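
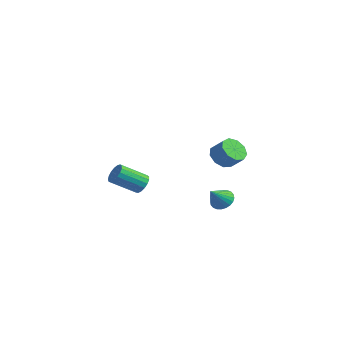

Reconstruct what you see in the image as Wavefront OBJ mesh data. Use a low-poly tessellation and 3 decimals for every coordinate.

v 3.446 -1.476 0.091
v 4.013 -1.898 -0.416
v 4.82 -1.727 0.341
v 4.254 -1.304 0.849
v 4.014 -1.318 -0.549
v 4.821 -1.146 0.208
v 3.749 -0.812 -0.382
v 4.557 -0.64 0.375
v 3.343 -0.616 0.006
v 4.15 -0.444 0.764
v 2.985 -0.823 0.435
v 3.792 -0.651 1.192
v 2.843 -1.335 0.702
v 3.65 -1.163 1.46
v 2.983 -1.913 0.684
v 3.79 -1.741 1.441
v 3.34 -2.287 0.389
v 4.147 -2.115 1.146
v 3.747 -2.281 -0.046
v 4.554 -2.109 0.711
v 2.795 -0.807 -3.669
v 3.201 -1.242 -4.143
v 2.885 -1.813 -2.671
v 3.415 -1.088 -4.008
v 3.535 -0.892 -3.821
v 3.543 -0.682 -3.611
v 3.436 -0.492 -3.41
v 3.232 -0.35 -3.248
v 2.962 -0.277 -3.151
v 2.666 -0.285 -3.132
v 2.39 -0.373 -3.196
v 2.175 -0.527 -3.331
v 2.055 -0.723 -3.518
v 2.048 -0.932 -3.728
v 2.154 -1.122 -3.929
v 2.358 -1.265 -4.091
v 2.629 -1.337 -4.188
v 2.924 -1.329 -4.206
v -3.148 -1.55 -4.205
v -2.893 -1.249 -3.603
v -3.697 -2.629 -2.573
v -3.952 -2.93 -3.175
v -3.201 -1.101 -3.645
v -4.005 -2.481 -2.615
v -3.497 -1.056 -3.815
v -4.301 -2.435 -2.785
v -3.713 -1.124 -4.075
v -4.517 -2.503 -3.045
v -3.8 -1.289 -4.364
v -4.604 -2.669 -3.335
v -3.737 -1.515 -4.617
v -4.541 -2.894 -3.588
v -3.539 -1.748 -4.776
v -4.343 -3.128 -3.746
v -3.252 -1.936 -4.804
v -4.056 -3.316 -3.774
v -2.941 -2.036 -4.694
v -3.745 -3.416 -3.664
v -2.677 -2.024 -4.472
v -3.481 -3.404 -3.443
v -2.521 -1.904 -4.19
v -3.325 -3.284 -3.16
v -2.509 -1.703 -3.91
v -3.313 -3.082 -2.881
v -2.643 -1.466 -3.698
v -3.447 -2.846 -2.669
f 2 1 5
f 2 5 3
f 3 5 6
f 3 6 4
f 5 1 7
f 5 7 6
f 6 7 8
f 6 8 4
f 7 1 9
f 7 9 8
f 8 9 10
f 8 10 4
f 9 1 11
f 9 11 10
f 10 11 12
f 10 12 4
f 11 1 13
f 11 13 12
f 12 13 14
f 12 14 4
f 13 1 15
f 13 15 14
f 14 15 16
f 14 16 4
f 15 1 17
f 15 17 16
f 16 17 18
f 16 18 4
f 17 1 19
f 17 19 18
f 18 19 20
f 18 20 4
f 19 1 2
f 19 2 20
f 20 2 3
f 20 3 4
f 22 21 24
f 22 24 23
f 24 21 25
f 24 25 23
f 25 21 26
f 25 26 23
f 26 21 27
f 26 27 23
f 27 21 28
f 27 28 23
f 28 21 29
f 28 29 23
f 29 21 30
f 29 30 23
f 30 21 31
f 30 31 23
f 31 21 32
f 31 32 23
f 32 21 33
f 32 33 23
f 33 21 34
f 33 34 23
f 34 21 35
f 34 35 23
f 35 21 36
f 35 36 23
f 36 21 37
f 36 37 23
f 37 21 38
f 37 38 23
f 38 21 22
f 38 22 23
f 40 39 43
f 40 43 41
f 41 43 44
f 41 44 42
f 43 39 45
f 43 45 44
f 44 45 46
f 44 46 42
f 45 39 47
f 45 47 46
f 46 47 48
f 46 48 42
f 47 39 49
f 47 49 48
f 48 49 50
f 48 50 42
f 49 39 51
f 49 51 50
f 50 51 52
f 50 52 42
f 51 39 53
f 51 53 52
f 52 53 54
f 52 54 42
f 53 39 55
f 53 55 54
f 54 55 56
f 54 56 42
f 55 39 57
f 55 57 56
f 56 57 58
f 56 58 42
f 57 39 59
f 57 59 58
f 58 59 60
f 58 60 42
f 59 39 61
f 59 61 60
f 60 61 62
f 60 62 42
f 61 39 63
f 61 63 62
f 62 63 64
f 62 64 42
f 63 39 65
f 63 65 64
f 64 65 66
f 64 66 42
f 65 39 40
f 65 40 66
f 66 40 41
f 66 41 42



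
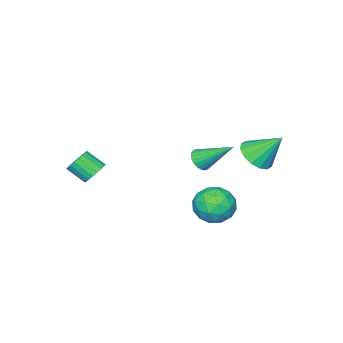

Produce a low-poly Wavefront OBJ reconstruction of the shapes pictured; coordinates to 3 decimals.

v 3.147 -2.3 1.547
v 3.832 -2.239 1.303
v 4.178 -3.139 2.049
v 3.493 -3.2 2.293
v 3.831 -2.045 1.536
v 4.177 -2.946 2.283
v 3.711 -1.896 1.772
v 4.058 -2.796 2.519
v 3.494 -1.816 1.969
v 3.841 -2.717 2.715
v 3.217 -1.82 2.092
v 3.564 -2.721 2.839
v 2.928 -1.907 2.122
v 3.274 -2.808 2.868
v 2.676 -2.062 2.052
v 3.023 -2.962 2.798
v 2.506 -2.258 1.894
v 2.853 -3.158 2.641
v 2.447 -2.461 1.677
v 2.793 -3.362 2.423
v 2.509 -2.636 1.437
v 2.855 -3.537 2.183
v 2.681 -2.754 1.216
v 3.027 -3.654 1.962
v 2.933 -2.792 1.052
v 3.28 -3.693 1.799
v 3.223 -2.746 0.974
v 3.569 -3.646 1.72
v 3.499 -2.622 0.995
v 3.846 -3.523 1.741
v 3.715 -2.443 1.111
v 4.061 -3.343 1.858
v 0.069 1.718 2.732
v 0.386 1.419 3.241
v -0.469 3.322 4.008
v 0.578 1.564 3.139
v 0.693 1.733 2.976
v 0.713 1.899 2.775
v 0.634 2.038 2.568
v 0.47 2.128 2.385
v 0.245 2.155 2.256
v -0.007 2.116 2.198
v -0.248 2.017 2.222
v -0.44 1.871 2.324
v -0.555 1.703 2.488
v -0.574 1.536 2.688
v -0.496 1.398 2.896
v -0.332 1.308 3.078
v -0.106 1.28 3.207
v 0.146 1.319 3.265
v -2.618 2.956 2.373
v -1.686 3.395 2.362
v -3.142 4.104 3.807
v -1.979 3.685 2.023
v -2.444 3.778 1.778
v -2.954 3.652 1.693
v -3.375 3.339 1.79
v -3.593 2.923 2.043
v -3.549 2.516 2.385
v -3.256 2.227 2.723
v -2.792 2.133 2.968
v -2.281 2.26 3.054
v -1.86 2.573 2.957
v -1.643 2.989 2.704
v 0.449 4.204 1.121
v 1.322 3.667 1.609
v 0.538 3.053 -0.309
v 1.411 2.516 0.179
v 0.372 2.436 0.63
v 0.317 3.147 1.513
v 1.543 3.573 -0.213
v 1.488 4.284 0.67
v 1.998 3.276 0.784
v 1.274 2.573 1.305
v 0.586 4.147 -0.005
v -0.138 3.444 0.516
v 0.877 4.037 1.49
v 0.983 2.683 -0.19
v 0.372 2.636 0.075
v 0.885 2.32 0.361
v 0.287 3.731 1.434
v 0.8 3.415 1.721
v 0.242 2.691 1.145
v 1.06 3.305 -0.421
v 1.573 2.989 -0.134
v 0.975 4.4 0.939
v 1.488 4.084 1.225
v 1.618 4.029 0.155
v 1.788 3.491 1.292
v 1.841 2.815 0.452
v 1.918 3.436 0.222
v 1.886 3.854 0.741
v 1.363 3.078 1.598
v 1.415 2.401 0.758
v 0.804 2.354 1.023
v 0.772 2.773 1.542
v 1.76 2.849 1.114
v 0.445 4.319 0.542
v 0.497 3.642 -0.298
v 1.088 3.947 -0.242
v 1.056 4.366 0.277
v 0.019 3.905 0.848
v 0.072 3.229 0.008
v -0.026 2.866 0.559
v -0.058 3.284 1.078
v 0.1 3.871 0.186
f 2 1 5
f 2 5 3
f 3 5 6
f 3 6 4
f 5 1 7
f 5 7 6
f 6 7 8
f 6 8 4
f 7 1 9
f 7 9 8
f 8 9 10
f 8 10 4
f 9 1 11
f 9 11 10
f 10 11 12
f 10 12 4
f 11 1 13
f 11 13 12
f 12 13 14
f 12 14 4
f 13 1 15
f 13 15 14
f 14 15 16
f 14 16 4
f 15 1 17
f 15 17 16
f 16 17 18
f 16 18 4
f 17 1 19
f 17 19 18
f 18 19 20
f 18 20 4
f 19 1 21
f 19 21 20
f 20 21 22
f 20 22 4
f 21 1 23
f 21 23 22
f 22 23 24
f 22 24 4
f 23 1 25
f 23 25 24
f 24 25 26
f 24 26 4
f 25 1 27
f 25 27 26
f 26 27 28
f 26 28 4
f 27 1 29
f 27 29 28
f 28 29 30
f 28 30 4
f 29 1 31
f 29 31 30
f 30 31 32
f 30 32 4
f 31 1 2
f 31 2 32
f 32 2 3
f 32 3 4
f 34 33 36
f 34 36 35
f 36 33 37
f 36 37 35
f 37 33 38
f 37 38 35
f 38 33 39
f 38 39 35
f 39 33 40
f 39 40 35
f 40 33 41
f 40 41 35
f 41 33 42
f 41 42 35
f 42 33 43
f 42 43 35
f 43 33 44
f 43 44 35
f 44 33 45
f 44 45 35
f 45 33 46
f 45 46 35
f 46 33 47
f 46 47 35
f 47 33 48
f 47 48 35
f 48 33 49
f 48 49 35
f 49 33 50
f 49 50 35
f 50 33 34
f 50 34 35
f 52 51 54
f 52 54 53
f 54 51 55
f 54 55 53
f 55 51 56
f 55 56 53
f 56 51 57
f 56 57 53
f 57 51 58
f 57 58 53
f 58 51 59
f 58 59 53
f 59 51 60
f 59 60 53
f 60 51 61
f 60 61 53
f 61 51 62
f 61 62 53
f 62 51 63
f 62 63 53
f 63 51 64
f 63 64 53
f 64 51 52
f 64 52 53
f 65 102 81
f 102 76 105
f 81 105 70
f 102 105 81
f 65 81 77
f 81 70 82
f 77 82 66
f 81 82 77
f 65 77 86
f 77 66 87
f 86 87 72
f 77 87 86
f 65 86 98
f 86 72 101
f 98 101 75
f 86 101 98
f 65 98 102
f 98 75 106
f 102 106 76
f 98 106 102
f 66 82 93
f 82 70 96
f 93 96 74
f 82 96 93
f 70 105 83
f 105 76 104
f 83 104 69
f 105 104 83
f 76 106 103
f 106 75 99
f 103 99 67
f 106 99 103
f 75 101 100
f 101 72 88
f 100 88 71
f 101 88 100
f 72 87 92
f 87 66 89
f 92 89 73
f 87 89 92
f 68 94 80
f 94 74 95
f 80 95 69
f 94 95 80
f 68 80 78
f 80 69 79
f 78 79 67
f 80 79 78
f 68 78 85
f 78 67 84
f 85 84 71
f 78 84 85
f 68 85 90
f 85 71 91
f 90 91 73
f 85 91 90
f 68 90 94
f 90 73 97
f 94 97 74
f 90 97 94
f 69 95 83
f 95 74 96
f 83 96 70
f 95 96 83
f 67 79 103
f 79 69 104
f 103 104 76
f 79 104 103
f 71 84 100
f 84 67 99
f 100 99 75
f 84 99 100
f 73 91 92
f 91 71 88
f 92 88 72
f 91 88 92
f 74 97 93
f 97 73 89
f 93 89 66
f 97 89 93



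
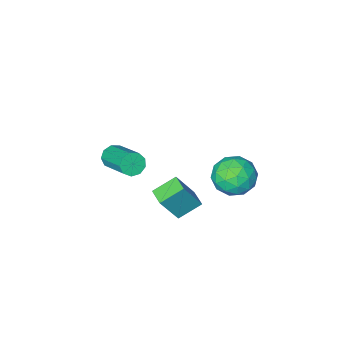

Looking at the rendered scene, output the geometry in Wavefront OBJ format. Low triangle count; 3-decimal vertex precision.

v -1.177 1.615 1.565
v -2.265 1.797 2.213
v -1.054 2.495 1.523
v -2.143 2.678 2.171
v -0.277 1.562 3.089
v -1.366 1.745 3.737
v -0.155 2.443 3.047
v -1.243 2.625 3.695
v -3.63 3.126 3.833
v -2.905 2.566 3.217
v -4.975 2.274 3.023
v -4.25 1.714 2.407
v -4.323 1.515 3.491
v -3.492 2.042 3.991
v -4.388 2.798 2.249
v -3.557 3.325 2.749
v -3.373 2.364 2.238
v -3.333 1.571 3.005
v -4.547 3.269 3.235
v -4.507 2.476 4.002
v -3.149 2.921 3.596
v -4.731 1.919 2.644
v -4.774 1.802 3.281
v -4.347 1.473 2.919
v -3.494 2.613 4.051
v -3.068 2.284 3.689
v -3.902 1.666 3.85
v -4.812 2.556 2.551
v -4.386 2.227 2.189
v -3.533 3.367 3.321
v -3.106 3.038 2.959
v -3.978 3.174 2.39
v -2.998 2.473 2.658
v -3.789 1.972 2.182
v -3.87 2.609 2.09
v -3.382 2.919 2.384
v -2.975 2.007 3.11
v -3.765 1.506 2.633
v -3.808 1.389 3.27
v -3.32 1.699 3.565
v -3.25 1.888 2.534
v -4.115 3.334 3.607
v -4.905 2.833 3.13
v -4.56 3.141 2.675
v -4.072 3.451 2.97
v -4.091 2.868 4.058
v -4.882 2.367 3.582
v -4.498 1.921 3.856
v -4.01 2.231 4.15
v -4.63 2.952 3.706
v -1.242 -3.787 0.659
v -0.66 -3.651 0.38
v -0.615 -1.737 1.402
v -1.198 -1.873 1.681
v -0.995 -3.503 0.117
v -0.951 -1.589 1.139
v -1.447 -3.487 0.107
v -1.402 -1.574 1.13
v -1.802 -3.612 0.356
v -1.758 -1.699 1.378
v -1.896 -3.819 0.747
v -1.851 -1.905 1.769
v -1.683 -4.01 1.096
v -1.639 -2.097 2.118
v -1.265 -4.097 1.241
v -1.22 -2.184 2.263
v -0.835 -4.039 1.113
v -0.791 -2.125 2.136
v -0.597 -3.863 0.773
v -0.552 -1.949 1.795
f 2 4 1
f 5 2 1
f 1 4 3
f 3 5 1
f 2 8 4
f 6 2 5
f 6 8 2
f 4 8 3
f 7 5 3
f 3 8 7
f 7 6 5
f 8 6 7
f 9 46 25
f 46 20 49
f 25 49 14
f 46 49 25
f 9 25 21
f 25 14 26
f 21 26 10
f 25 26 21
f 9 21 30
f 21 10 31
f 30 31 16
f 21 31 30
f 9 30 42
f 30 16 45
f 42 45 19
f 30 45 42
f 9 42 46
f 42 19 50
f 46 50 20
f 42 50 46
f 10 26 37
f 26 14 40
f 37 40 18
f 26 40 37
f 14 49 27
f 49 20 48
f 27 48 13
f 49 48 27
f 20 50 47
f 50 19 43
f 47 43 11
f 50 43 47
f 19 45 44
f 45 16 32
f 44 32 15
f 45 32 44
f 16 31 36
f 31 10 33
f 36 33 17
f 31 33 36
f 12 38 24
f 38 18 39
f 24 39 13
f 38 39 24
f 12 24 22
f 24 13 23
f 22 23 11
f 24 23 22
f 12 22 29
f 22 11 28
f 29 28 15
f 22 28 29
f 12 29 34
f 29 15 35
f 34 35 17
f 29 35 34
f 12 34 38
f 34 17 41
f 38 41 18
f 34 41 38
f 13 39 27
f 39 18 40
f 27 40 14
f 39 40 27
f 11 23 47
f 23 13 48
f 47 48 20
f 23 48 47
f 15 28 44
f 28 11 43
f 44 43 19
f 28 43 44
f 17 35 36
f 35 15 32
f 36 32 16
f 35 32 36
f 18 41 37
f 41 17 33
f 37 33 10
f 41 33 37
f 52 51 55
f 52 55 53
f 53 55 56
f 53 56 54
f 55 51 57
f 55 57 56
f 56 57 58
f 56 58 54
f 57 51 59
f 57 59 58
f 58 59 60
f 58 60 54
f 59 51 61
f 59 61 60
f 60 61 62
f 60 62 54
f 61 51 63
f 61 63 62
f 62 63 64
f 62 64 54
f 63 51 65
f 63 65 64
f 64 65 66
f 64 66 54
f 65 51 67
f 65 67 66
f 66 67 68
f 66 68 54
f 67 51 69
f 67 69 68
f 68 69 70
f 68 70 54
f 69 51 52
f 69 52 70
f 70 52 53
f 70 53 54



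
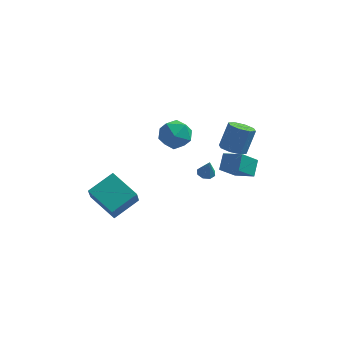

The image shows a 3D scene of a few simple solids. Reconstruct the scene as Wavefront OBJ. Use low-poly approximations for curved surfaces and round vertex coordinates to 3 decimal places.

v -0.799 3.542 0.348
v -0.091 2.668 0.663
v -1.349 2.552 -1.163
v -0.641 1.678 -0.848
v -1.589 1.92 -0.211
v -1.249 2.532 0.723
v -0.191 2.688 -1.223
v 0.149 3.3 -0.289
v 0.284 2.141 -0.308
v -0.58 1.666 0.317
v -0.86 3.554 -0.817
v -1.724 3.079 -0.192
v 3.313 -0.778 -0.715
v 2.523 -1.552 0.298
v 3.397 0.101 0.022
v 2.606 -0.673 1.035
v 4.474 -1.307 -0.215
v 3.683 -2.081 0.798
v 4.557 -0.428 0.522
v 3.767 -1.202 1.535
v -5.126 -0.727 -3.897
v -5.06 -1.584 -2.631
v -3.916 0.514 -3.12
v -3.85 -0.343 -1.854
v -3.51 -1.797 -4.706
v -3.444 -2.654 -3.44
v -2.3 -0.556 -3.929
v -2.234 -1.413 -2.663
v 2.703 2.506 -1.056
v 3.24 1.851 -0.907
v 3.674 2.559 0.645
v 3.137 3.214 0.496
v 3.534 2.352 -1.218
v 3.967 3.06 0.334
v 3.341 2.943 -1.433
v 3.774 3.651 0.118
v 2.774 3.278 -1.428
v 3.208 3.986 0.124
v 2.166 3.161 -1.205
v 2.6 3.869 0.347
v 1.873 2.66 -0.894
v 2.306 3.368 0.658
v 2.066 2.069 -0.678
v 2.499 2.777 0.873
v 2.632 1.734 -0.684
v 3.066 2.442 0.868
v 1.943 -2.608 0.787
v 2.462 -2.691 0.66
v 2.177 -2.812 1.873
v 2.383 -2.296 0.751
v 2.046 -2.083 0.863
v 1.65 -2.178 0.93
v 1.425 -2.525 0.913
v 1.504 -2.92 0.822
v 1.841 -3.133 0.71
v 2.237 -3.038 0.643
f 1 12 6
f 1 6 2
f 1 2 8
f 1 8 11
f 1 11 12
f 2 6 10
f 6 12 5
f 12 11 3
f 11 8 7
f 8 2 9
f 4 10 5
f 4 5 3
f 4 3 7
f 4 7 9
f 4 9 10
f 5 10 6
f 3 5 12
f 7 3 11
f 9 7 8
f 10 9 2
f 14 16 13
f 17 14 13
f 13 16 15
f 15 17 13
f 14 20 16
f 18 14 17
f 18 20 14
f 16 20 15
f 19 17 15
f 15 20 19
f 19 18 17
f 20 18 19
f 22 24 21
f 25 22 21
f 21 24 23
f 23 25 21
f 22 28 24
f 26 22 25
f 26 28 22
f 24 28 23
f 27 25 23
f 23 28 27
f 27 26 25
f 28 26 27
f 30 29 33
f 30 33 31
f 31 33 34
f 31 34 32
f 33 29 35
f 33 35 34
f 34 35 36
f 34 36 32
f 35 29 37
f 35 37 36
f 36 37 38
f 36 38 32
f 37 29 39
f 37 39 38
f 38 39 40
f 38 40 32
f 39 29 41
f 39 41 40
f 40 41 42
f 40 42 32
f 41 29 43
f 41 43 42
f 42 43 44
f 42 44 32
f 43 29 45
f 43 45 44
f 44 45 46
f 44 46 32
f 45 29 30
f 45 30 46
f 46 30 31
f 46 31 32
f 48 47 50
f 48 50 49
f 50 47 51
f 50 51 49
f 51 47 52
f 51 52 49
f 52 47 53
f 52 53 49
f 53 47 54
f 53 54 49
f 54 47 55
f 54 55 49
f 55 47 56
f 55 56 49
f 56 47 48
f 56 48 49



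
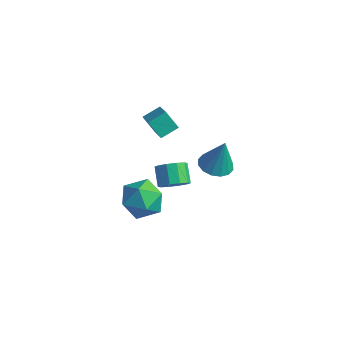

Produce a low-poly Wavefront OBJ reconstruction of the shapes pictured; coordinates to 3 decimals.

v -1.408 -2.866 -3.089
v -0.342 -2.418 -3.056
v -0.718 -4.542 -2.624
v 0.348 -4.094 -2.591
v -0.431 -3.794 -1.79
v -0.858 -2.758 -2.078
v -0.202 -4.202 -3.602
v -0.629 -3.166 -3.89
v 0.403 -3.244 -3.373
v 0.262 -2.991 -2.253
v -1.322 -3.969 -3.427
v -1.463 -3.716 -2.307
v 0.051 -1.944 -2.506
v 0.537 -2.086 -1.939
v -0.145 -1.577 -1.227
v -0.631 -1.436 -1.794
v 0.651 -1.671 -2.127
v -0.032 -1.162 -1.415
v 0.535 -1.36 -2.46
v -0.147 -0.851 -1.748
v 0.235 -1.272 -2.81
v -0.448 -0.764 -2.098
v -0.136 -1.441 -3.044
v -0.818 -0.933 -2.332
v -0.435 -1.803 -3.073
v -1.117 -1.294 -2.361
v -0.548 -2.218 -2.885
v -1.231 -1.709 -2.173
v -0.433 -2.529 -2.552
v -1.115 -2.02 -1.84
v -0.132 -2.616 -2.202
v -0.815 -2.108 -1.49
v 0.238 -2.447 -1.968
v -0.444 -1.939 -1.256
v -0.333 -2.77 1.739
v -0.988 -2.903 2.536
v -0.037 -1.951 2.119
v -0.692 -2.084 2.916
v 0.692 -3.476 2.464
v 0.037 -3.609 3.261
v 0.988 -2.657 2.844
v 0.333 -2.79 3.641
v 2.303 -1.644 0.311
v 2.718 -0.945 0.14
v 2.677 -1.456 1.989
v 2.314 -0.819 0.216
v 1.907 -0.914 0.317
v 1.607 -1.205 0.417
v 1.493 -1.613 0.488
v 1.596 -2.029 0.512
v 1.888 -2.342 0.481
v 2.292 -2.468 0.405
v 2.698 -2.374 0.304
v 2.999 -2.083 0.205
v 3.113 -1.675 0.134
v 3.01 -1.259 0.11
f 1 12 6
f 1 6 2
f 1 2 8
f 1 8 11
f 1 11 12
f 2 6 10
f 6 12 5
f 12 11 3
f 11 8 7
f 8 2 9
f 4 10 5
f 4 5 3
f 4 3 7
f 4 7 9
f 4 9 10
f 5 10 6
f 3 5 12
f 7 3 11
f 9 7 8
f 10 9 2
f 14 13 17
f 14 17 15
f 15 17 18
f 15 18 16
f 17 13 19
f 17 19 18
f 18 19 20
f 18 20 16
f 19 13 21
f 19 21 20
f 20 21 22
f 20 22 16
f 21 13 23
f 21 23 22
f 22 23 24
f 22 24 16
f 23 13 25
f 23 25 24
f 24 25 26
f 24 26 16
f 25 13 27
f 25 27 26
f 26 27 28
f 26 28 16
f 27 13 29
f 27 29 28
f 28 29 30
f 28 30 16
f 29 13 31
f 29 31 30
f 30 31 32
f 30 32 16
f 31 13 33
f 31 33 32
f 32 33 34
f 32 34 16
f 33 13 14
f 33 14 34
f 34 14 15
f 34 15 16
f 36 38 35
f 39 36 35
f 35 38 37
f 37 39 35
f 36 42 38
f 40 36 39
f 40 42 36
f 38 42 37
f 41 39 37
f 37 42 41
f 41 40 39
f 42 40 41
f 44 43 46
f 44 46 45
f 46 43 47
f 46 47 45
f 47 43 48
f 47 48 45
f 48 43 49
f 48 49 45
f 49 43 50
f 49 50 45
f 50 43 51
f 50 51 45
f 51 43 52
f 51 52 45
f 52 43 53
f 52 53 45
f 53 43 54
f 53 54 45
f 54 43 55
f 54 55 45
f 55 43 56
f 55 56 45
f 56 43 44
f 56 44 45



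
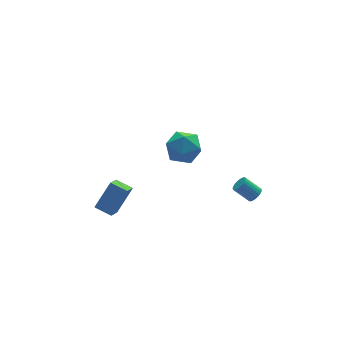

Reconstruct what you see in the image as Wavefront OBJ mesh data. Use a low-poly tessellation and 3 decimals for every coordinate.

v -0.315 2.323 3.908
v 0.284 2.28 2.919
v -0.884 0.56 3.641
v -0.285 0.517 2.652
v 0.273 0.563 3.664
v 0.624 1.652 3.83
v -1.224 1.188 2.73
v -0.873 2.277 2.896
v -0.278 1.578 2.192
v 0.647 1.192 2.769
v -1.247 1.648 3.791
v -0.322 1.262 4.368
v 3.817 0.706 -2.126
v 4.071 0.469 -1.725
v 3.357 1.078 -0.914
v 3.103 1.314 -1.314
v 4.186 0.639 -1.751
v 3.472 1.248 -0.94
v 4.245 0.819 -1.834
v 3.531 1.427 -1.023
v 4.238 0.982 -1.962
v 3.525 1.59 -1.15
v 4.168 1.102 -2.114
v 3.455 1.711 -1.303
v 4.044 1.163 -2.268
v 3.331 1.771 -1.457
v 3.886 1.153 -2.401
v 3.172 1.762 -1.589
v 3.717 1.076 -2.491
v 3.003 1.685 -1.68
v 3.563 0.942 -2.526
v 2.849 1.551 -1.715
v 3.448 0.772 -2.5
v 2.734 1.381 -1.689
v 3.389 0.593 -2.417
v 2.675 1.201 -1.606
v 3.395 0.43 -2.29
v 2.682 1.038 -1.478
v 3.465 0.309 -2.137
v 2.752 0.918 -1.326
v 3.589 0.249 -1.983
v 2.876 0.857 -1.172
v 3.748 0.258 -1.851
v 3.034 0.867 -1.039
v 3.917 0.335 -1.76
v 3.203 0.944 -0.949
v -3.659 2.967 -2.622
v -4.366 2.102 -1.829
v -4.312 3.783 -2.314
v -5.019 2.918 -1.521
v -2.521 3.342 -1.199
v -3.228 2.477 -0.406
v -3.174 4.158 -0.891
v -3.881 3.293 -0.098
f 1 12 6
f 1 6 2
f 1 2 8
f 1 8 11
f 1 11 12
f 2 6 10
f 6 12 5
f 12 11 3
f 11 8 7
f 8 2 9
f 4 10 5
f 4 5 3
f 4 3 7
f 4 7 9
f 4 9 10
f 5 10 6
f 3 5 12
f 7 3 11
f 9 7 8
f 10 9 2
f 14 13 17
f 14 17 15
f 15 17 18
f 15 18 16
f 17 13 19
f 17 19 18
f 18 19 20
f 18 20 16
f 19 13 21
f 19 21 20
f 20 21 22
f 20 22 16
f 21 13 23
f 21 23 22
f 22 23 24
f 22 24 16
f 23 13 25
f 23 25 24
f 24 25 26
f 24 26 16
f 25 13 27
f 25 27 26
f 26 27 28
f 26 28 16
f 27 13 29
f 27 29 28
f 28 29 30
f 28 30 16
f 29 13 31
f 29 31 30
f 30 31 32
f 30 32 16
f 31 13 33
f 31 33 32
f 32 33 34
f 32 34 16
f 33 13 35
f 33 35 34
f 34 35 36
f 34 36 16
f 35 13 37
f 35 37 36
f 36 37 38
f 36 38 16
f 37 13 39
f 37 39 38
f 38 39 40
f 38 40 16
f 39 13 41
f 39 41 40
f 40 41 42
f 40 42 16
f 41 13 43
f 41 43 42
f 42 43 44
f 42 44 16
f 43 13 45
f 43 45 44
f 44 45 46
f 44 46 16
f 45 13 14
f 45 14 46
f 46 14 15
f 46 15 16
f 48 50 47
f 51 48 47
f 47 50 49
f 49 51 47
f 48 54 50
f 52 48 51
f 52 54 48
f 50 54 49
f 53 51 49
f 49 54 53
f 53 52 51
f 54 52 53



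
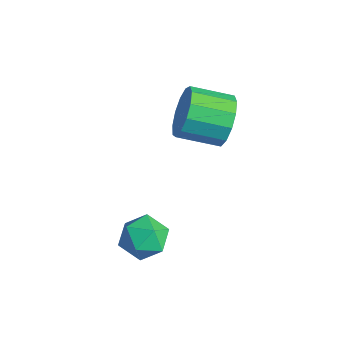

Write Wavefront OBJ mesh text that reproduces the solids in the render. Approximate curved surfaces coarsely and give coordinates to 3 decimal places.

v -1.317 -2.681 -1.855
v -0.496 -2.419 -1.44
v -0.864 -4.161 -1.82
v -0.043 -3.899 -1.405
v -0.866 -3.831 -0.922
v -1.146 -2.916 -0.944
v -0.214 -3.664 -2.316
v -0.494 -2.749 -2.338
v 0.186 -3.027 -1.725
v -0.217 -3.13 -0.863
v -1.143 -3.45 -2.397
v -1.546 -3.553 -1.535
v -2.1 0.659 1.787
v -1.531 0.682 2.68
v -2.27 -0.655 3.187
v -2.84 -0.679 2.293
v -2.026 0.997 2.789
v -2.766 -0.34 3.295
v -2.545 1.205 2.579
v -3.285 -0.132 3.085
v -2.923 1.239 2.117
v -3.663 -0.098 2.624
v -3.04 1.089 1.551
v -3.779 -0.248 2.057
v -2.858 0.802 1.06
v -3.598 -0.535 1.566
v -2.435 0.47 0.799
v -3.175 -0.867 1.305
v -1.907 0.198 0.852
v -2.646 -1.14 1.359
v -1.439 0.072 1.202
v -2.179 -1.266 1.708
v -1.182 0.132 1.737
v -1.921 -1.205 2.244
v -1.216 0.359 2.289
v -1.955 -0.978 2.795
f 1 12 6
f 1 6 2
f 1 2 8
f 1 8 11
f 1 11 12
f 2 6 10
f 6 12 5
f 12 11 3
f 11 8 7
f 8 2 9
f 4 10 5
f 4 5 3
f 4 3 7
f 4 7 9
f 4 9 10
f 5 10 6
f 3 5 12
f 7 3 11
f 9 7 8
f 10 9 2
f 14 13 17
f 14 17 15
f 15 17 18
f 15 18 16
f 17 13 19
f 17 19 18
f 18 19 20
f 18 20 16
f 19 13 21
f 19 21 20
f 20 21 22
f 20 22 16
f 21 13 23
f 21 23 22
f 22 23 24
f 22 24 16
f 23 13 25
f 23 25 24
f 24 25 26
f 24 26 16
f 25 13 27
f 25 27 26
f 26 27 28
f 26 28 16
f 27 13 29
f 27 29 28
f 28 29 30
f 28 30 16
f 29 13 31
f 29 31 30
f 30 31 32
f 30 32 16
f 31 13 33
f 31 33 32
f 32 33 34
f 32 34 16
f 33 13 35
f 33 35 34
f 34 35 36
f 34 36 16
f 35 13 14
f 35 14 36
f 36 14 15
f 36 15 16



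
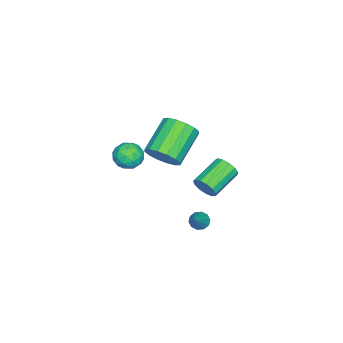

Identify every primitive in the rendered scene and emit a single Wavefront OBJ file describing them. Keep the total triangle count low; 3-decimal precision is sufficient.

v -1.539 -1.541 -1.632
v -1.116 -2.028 -0.893
v -2.878 -1.825 0.25
v -3.301 -1.339 -0.488
v -1.006 -1.54 -0.809
v -2.767 -1.337 0.334
v -1.038 -1.052 -0.946
v -2.8 -0.85 0.197
v -1.205 -0.696 -1.266
v -2.967 -0.493 -0.123
v -1.461 -0.566 -1.684
v -3.223 -0.363 -0.541
v -1.738 -0.697 -2.088
v -3.5 -0.495 -0.945
v -1.962 -1.055 -2.37
v -3.724 -0.852 -1.227
v -2.073 -1.543 -2.454
v -3.834 -1.34 -1.311
v -2.04 -2.03 -2.317
v -3.802 -1.828 -1.174
v -1.873 -2.387 -1.997
v -3.635 -2.184 -0.854
v -1.617 -2.517 -1.579
v -3.379 -2.314 -0.436
v -1.34 -2.385 -1.175
v -3.102 -2.183 -0.032
v 1.486 1.702 -2.943
v 1.826 1.737 -3.321
v 2.754 1.938 -1.777
v 1.717 2.026 -3.261
v 1.52 2.192 -3.08
v 1.309 2.17 -2.847
v 1.166 1.97 -2.65
v 1.145 1.667 -2.566
v 1.254 1.377 -2.626
v 1.451 1.212 -2.807
v 1.662 1.233 -3.04
v 1.805 1.434 -3.237
v -2.098 0.433 -3.695
v -1.794 0.678 -3.114
v -3.359 1.171 -2.504
v -3.662 0.927 -3.085
v -1.8 0.977 -3.37
v -3.364 1.471 -2.761
v -1.9 1.104 -3.73
v -3.465 1.597 -3.12
v -2.063 1.018 -4.079
v -3.628 1.511 -3.469
v -2.237 0.746 -4.305
v -3.802 1.239 -3.696
v -2.367 0.375 -4.338
v -3.931 0.868 -3.729
v -2.411 0.023 -4.167
v -3.976 0.516 -3.557
v -2.356 -0.199 -3.846
v -3.921 0.294 -3.236
v -2.219 -0.221 -3.476
v -3.783 0.273 -2.867
v -2.043 -0.034 -3.177
v -3.608 0.459 -2.567
v -1.885 0.301 -3.041
v -3.449 0.794 -2.432
v 3.027 -0.362 1.945
v 3.474 -0.657 2.509
v 2.806 -1.523 1.511
v 3.253 -1.818 2.075
v 2.569 -1.493 2.252
v 2.705 -0.775 2.519
v 3.575 -1.405 1.501
v 3.711 -0.687 1.768
v 3.813 -1.302 2.234
v 3.191 -1.356 2.699
v 3.089 -0.824 1.321
v 2.467 -0.878 1.786
v 3.27 -0.407 2.265
v 3.01 -1.773 1.755
v 2.608 -1.581 1.859
v 2.871 -1.755 2.191
v 2.818 -0.477 2.271
v 3.081 -0.651 2.603
v 2.548 -1.142 2.452
v 3.199 -1.529 1.417
v 3.462 -1.703 1.749
v 3.409 -0.425 1.829
v 3.672 -0.599 2.161
v 3.732 -1.038 1.568
v 3.732 -0.96 2.435
v 3.602 -1.643 2.18
v 3.791 -1.399 1.842
v 3.871 -0.977 2
v 3.366 -0.992 2.708
v 3.236 -1.675 2.453
v 2.834 -1.484 2.557
v 2.914 -1.062 2.714
v 3.565 -1.371 2.546
v 3.044 -0.505 1.567
v 2.914 -1.188 1.312
v 3.366 -1.118 1.306
v 3.446 -0.696 1.463
v 2.678 -0.537 1.84
v 2.548 -1.22 1.585
v 2.409 -1.203 2.02
v 2.489 -0.781 2.178
v 2.715 -0.809 1.474
f 2 1 5
f 2 5 3
f 3 5 6
f 3 6 4
f 5 1 7
f 5 7 6
f 6 7 8
f 6 8 4
f 7 1 9
f 7 9 8
f 8 9 10
f 8 10 4
f 9 1 11
f 9 11 10
f 10 11 12
f 10 12 4
f 11 1 13
f 11 13 12
f 12 13 14
f 12 14 4
f 13 1 15
f 13 15 14
f 14 15 16
f 14 16 4
f 15 1 17
f 15 17 16
f 16 17 18
f 16 18 4
f 17 1 19
f 17 19 18
f 18 19 20
f 18 20 4
f 19 1 21
f 19 21 20
f 20 21 22
f 20 22 4
f 21 1 23
f 21 23 22
f 22 23 24
f 22 24 4
f 23 1 25
f 23 25 24
f 24 25 26
f 24 26 4
f 25 1 2
f 25 2 26
f 26 2 3
f 26 3 4
f 28 27 30
f 28 30 29
f 30 27 31
f 30 31 29
f 31 27 32
f 31 32 29
f 32 27 33
f 32 33 29
f 33 27 34
f 33 34 29
f 34 27 35
f 34 35 29
f 35 27 36
f 35 36 29
f 36 27 37
f 36 37 29
f 37 27 38
f 37 38 29
f 38 27 28
f 38 28 29
f 40 39 43
f 40 43 41
f 41 43 44
f 41 44 42
f 43 39 45
f 43 45 44
f 44 45 46
f 44 46 42
f 45 39 47
f 45 47 46
f 46 47 48
f 46 48 42
f 47 39 49
f 47 49 48
f 48 49 50
f 48 50 42
f 49 39 51
f 49 51 50
f 50 51 52
f 50 52 42
f 51 39 53
f 51 53 52
f 52 53 54
f 52 54 42
f 53 39 55
f 53 55 54
f 54 55 56
f 54 56 42
f 55 39 57
f 55 57 56
f 56 57 58
f 56 58 42
f 57 39 59
f 57 59 58
f 58 59 60
f 58 60 42
f 59 39 61
f 59 61 60
f 60 61 62
f 60 62 42
f 61 39 40
f 61 40 62
f 62 40 41
f 62 41 42
f 63 100 79
f 100 74 103
f 79 103 68
f 100 103 79
f 63 79 75
f 79 68 80
f 75 80 64
f 79 80 75
f 63 75 84
f 75 64 85
f 84 85 70
f 75 85 84
f 63 84 96
f 84 70 99
f 96 99 73
f 84 99 96
f 63 96 100
f 96 73 104
f 100 104 74
f 96 104 100
f 64 80 91
f 80 68 94
f 91 94 72
f 80 94 91
f 68 103 81
f 103 74 102
f 81 102 67
f 103 102 81
f 74 104 101
f 104 73 97
f 101 97 65
f 104 97 101
f 73 99 98
f 99 70 86
f 98 86 69
f 99 86 98
f 70 85 90
f 85 64 87
f 90 87 71
f 85 87 90
f 66 92 78
f 92 72 93
f 78 93 67
f 92 93 78
f 66 78 76
f 78 67 77
f 76 77 65
f 78 77 76
f 66 76 83
f 76 65 82
f 83 82 69
f 76 82 83
f 66 83 88
f 83 69 89
f 88 89 71
f 83 89 88
f 66 88 92
f 88 71 95
f 92 95 72
f 88 95 92
f 67 93 81
f 93 72 94
f 81 94 68
f 93 94 81
f 65 77 101
f 77 67 102
f 101 102 74
f 77 102 101
f 69 82 98
f 82 65 97
f 98 97 73
f 82 97 98
f 71 89 90
f 89 69 86
f 90 86 70
f 89 86 90
f 72 95 91
f 95 71 87
f 91 87 64
f 95 87 91



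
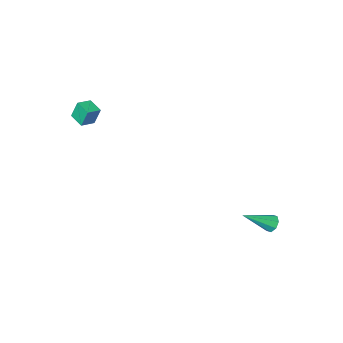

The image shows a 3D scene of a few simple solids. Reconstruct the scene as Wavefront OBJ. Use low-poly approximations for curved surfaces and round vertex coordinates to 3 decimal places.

v -4.023 3.689 -4.322
v -3.743 4.042 -4.602
v -2.557 3.291 -3.358
v -3.915 4.206 -4.273
v -4.15 4.067 -3.973
v -4.311 3.707 -3.878
v -4.303 3.337 -4.043
v -4.131 3.173 -4.371
v -3.896 3.311 -4.672
v -3.736 3.671 -4.767
v 2.074 -3.935 1.351
v 1.825 -3.711 2.336
v 1.992 -3.066 1.133
v 1.743 -2.842 2.117
v 2.857 -3.818 1.523
v 2.608 -3.594 2.507
v 2.775 -2.949 1.304
v 2.526 -2.725 2.289
f 2 1 4
f 2 4 3
f 4 1 5
f 4 5 3
f 5 1 6
f 5 6 3
f 6 1 7
f 6 7 3
f 7 1 8
f 7 8 3
f 8 1 9
f 8 9 3
f 9 1 10
f 9 10 3
f 10 1 2
f 10 2 3
f 12 14 11
f 15 12 11
f 11 14 13
f 13 15 11
f 12 18 14
f 16 12 15
f 16 18 12
f 14 18 13
f 17 15 13
f 13 18 17
f 17 16 15
f 18 16 17



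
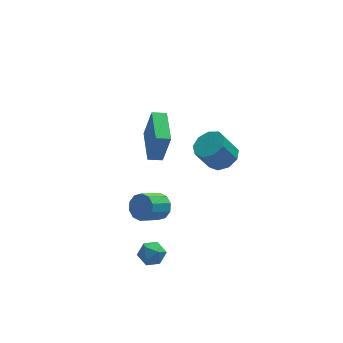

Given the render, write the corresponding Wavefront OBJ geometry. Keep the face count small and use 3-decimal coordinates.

v 0.917 2.949 -0.619
v 1.331 2.645 1.479
v 1.056 5.126 -0.331
v 1.47 4.822 1.767
v 1.75 2.918 -0.787
v 2.164 2.614 1.311
v 1.889 5.095 -0.499
v 2.303 4.791 1.599
v -0.577 -2.614 -3.339
v -0.105 -1.988 -3.066
v 0.525 -3.352 -3.554
v 0.997 -2.726 -3.281
v 0.51 -3.141 -2.751
v -0.171 -2.684 -2.618
v 0.591 -2.656 -4.002
v -0.09 -2.199 -3.869
v 0.617 -2.014 -3.476
v 0.567 -2.313 -2.702
v -0.147 -3.027 -3.918
v -0.197 -3.326 -3.144
v 0.893 -0.931 -1.013
v 1.465 -1.272 -0.5
v 0.398 -1.91 0.265
v -0.173 -1.569 -0.247
v 1.329 -0.811 -0.305
v 0.262 -1.449 0.461
v 1.027 -0.395 -0.38
v -0.04 -1.034 0.386
v 0.674 -0.184 -0.696
v -0.393 -0.823 0.069
v 0.404 -0.259 -1.134
v -0.663 -0.897 -0.368
v 0.322 -0.59 -1.525
v -0.745 -1.228 -0.76
v 0.458 -1.051 -1.721
v -0.609 -1.689 -0.955
v 0.76 -1.466 -1.646
v -0.307 -2.105 -0.88
v 1.113 -1.677 -1.329
v 0.046 -2.316 -0.564
v 1.383 -1.603 -0.892
v 0.316 -2.241 -0.126
v 4.197 -1.416 3.178
v 4.81 -2.068 3.498
v 4.035 -2.155 4.803
v 3.423 -1.504 4.482
v 5.014 -1.472 3.659
v 4.24 -1.559 4.964
v 4.836 -0.851 3.595
v 4.062 -0.938 4.9
v 4.359 -0.494 3.335
v 3.585 -0.581 4.64
v 3.807 -0.569 3.002
v 3.032 -0.656 4.307
v 3.437 -1.04 2.751
v 2.662 -1.127 4.056
v 3.423 -1.688 2.699
v 2.648 -1.775 4.004
v 3.771 -2.208 2.872
v 2.996 -2.295 4.177
v 4.319 -2.359 3.187
v 3.544 -2.446 4.492
f 2 4 1
f 5 2 1
f 1 4 3
f 3 5 1
f 2 8 4
f 6 2 5
f 6 8 2
f 4 8 3
f 7 5 3
f 3 8 7
f 7 6 5
f 8 6 7
f 9 20 14
f 9 14 10
f 9 10 16
f 9 16 19
f 9 19 20
f 10 14 18
f 14 20 13
f 20 19 11
f 19 16 15
f 16 10 17
f 12 18 13
f 12 13 11
f 12 11 15
f 12 15 17
f 12 17 18
f 13 18 14
f 11 13 20
f 15 11 19
f 17 15 16
f 18 17 10
f 22 21 25
f 22 25 23
f 23 25 26
f 23 26 24
f 25 21 27
f 25 27 26
f 26 27 28
f 26 28 24
f 27 21 29
f 27 29 28
f 28 29 30
f 28 30 24
f 29 21 31
f 29 31 30
f 30 31 32
f 30 32 24
f 31 21 33
f 31 33 32
f 32 33 34
f 32 34 24
f 33 21 35
f 33 35 34
f 34 35 36
f 34 36 24
f 35 21 37
f 35 37 36
f 36 37 38
f 36 38 24
f 37 21 39
f 37 39 38
f 38 39 40
f 38 40 24
f 39 21 41
f 39 41 40
f 40 41 42
f 40 42 24
f 41 21 22
f 41 22 42
f 42 22 23
f 42 23 24
f 44 43 47
f 44 47 45
f 45 47 48
f 45 48 46
f 47 43 49
f 47 49 48
f 48 49 50
f 48 50 46
f 49 43 51
f 49 51 50
f 50 51 52
f 50 52 46
f 51 43 53
f 51 53 52
f 52 53 54
f 52 54 46
f 53 43 55
f 53 55 54
f 54 55 56
f 54 56 46
f 55 43 57
f 55 57 56
f 56 57 58
f 56 58 46
f 57 43 59
f 57 59 58
f 58 59 60
f 58 60 46
f 59 43 61
f 59 61 60
f 60 61 62
f 60 62 46
f 61 43 44
f 61 44 62
f 62 44 45
f 62 45 46



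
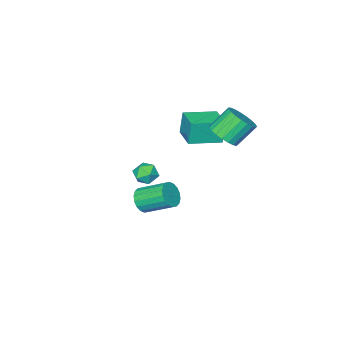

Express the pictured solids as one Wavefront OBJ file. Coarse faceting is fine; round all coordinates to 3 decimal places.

v 1.374 -1.753 -0.951
v 1.676 -2.034 -0.254
v 0.968 -0.608 0.628
v 0.666 -0.327 -0.069
v 1.942 -1.825 -0.379
v 1.234 -0.399 0.504
v 2.096 -1.602 -0.616
v 1.388 -0.176 0.266
v 2.106 -1.408 -0.92
v 1.398 0.018 -0.038
v 1.972 -1.283 -1.231
v 1.264 0.143 -0.348
v 1.719 -1.251 -1.485
v 1.011 0.175 -0.603
v 1.398 -1.318 -1.634
v 0.69 0.107 -0.752
v 1.072 -1.472 -1.648
v 0.364 -0.046 -0.766
v 0.806 -1.681 -1.524
v 0.098 -0.255 -0.641
v 0.652 -1.904 -1.286
v -0.056 -0.478 -0.404
v 0.642 -2.098 -0.982
v -0.066 -0.672 -0.1
v 0.776 -2.223 -0.672
v 0.068 -0.797 0.211
v 1.029 -2.255 -0.417
v 0.321 -0.829 0.465
v 1.35 -2.187 -0.268
v 0.642 -0.762 0.614
v 3.498 1.556 4.553
v 4.074 1.918 4.303
v 3.606 0.782 3.677
v 4.182 1.144 3.427
v 4.225 0.781 4.054
v 4.159 1.26 4.595
v 3.521 1.44 3.385
v 3.455 1.919 3.926
v 4.089 1.847 3.581
v 4.524 1.44 3.995
v 3.156 1.26 3.985
v 3.591 0.853 4.399
v -2.36 0.316 3.41
v -1.828 -0.182 4.035
v -2.828 0.206 5.195
v -3.36 0.704 4.57
v -1.663 0.181 4.056
v -2.663 0.569 5.216
v -1.618 0.568 3.965
v -2.618 0.955 5.125
v -1.702 0.91 3.779
v -2.702 1.298 4.939
v -1.9 1.15 3.528
v -2.9 1.538 4.688
v -2.177 1.246 3.257
v -3.177 1.634 4.417
v -2.486 1.181 3.013
v -3.486 1.569 4.173
v -2.773 0.967 2.837
v -3.773 1.354 3.997
v -2.988 0.64 2.76
v -3.988 1.027 3.92
v -3.095 0.257 2.796
v -4.096 0.644 3.956
v -3.075 -0.116 2.938
v -4.075 0.272 4.098
v -2.932 -0.414 3.161
v -3.932 -0.026 4.321
v -2.689 -0.586 3.428
v -3.689 -0.198 4.588
v -2.389 -0.601 3.691
v -3.39 -0.214 4.851
v -2.085 -0.458 3.906
v -3.085 -0.071 5.066
v -3.896 -2.033 1.926
v -4.108 -2.029 3.37
v -3.226 -0.627 2.02
v -3.437 -0.623 3.464
v -2.203 -2.857 2.176
v -2.414 -2.853 3.62
v -1.532 -1.451 2.27
v -1.744 -1.447 3.714
f 2 1 5
f 2 5 3
f 3 5 6
f 3 6 4
f 5 1 7
f 5 7 6
f 6 7 8
f 6 8 4
f 7 1 9
f 7 9 8
f 8 9 10
f 8 10 4
f 9 1 11
f 9 11 10
f 10 11 12
f 10 12 4
f 11 1 13
f 11 13 12
f 12 13 14
f 12 14 4
f 13 1 15
f 13 15 14
f 14 15 16
f 14 16 4
f 15 1 17
f 15 17 16
f 16 17 18
f 16 18 4
f 17 1 19
f 17 19 18
f 18 19 20
f 18 20 4
f 19 1 21
f 19 21 20
f 20 21 22
f 20 22 4
f 21 1 23
f 21 23 22
f 22 23 24
f 22 24 4
f 23 1 25
f 23 25 24
f 24 25 26
f 24 26 4
f 25 1 27
f 25 27 26
f 26 27 28
f 26 28 4
f 27 1 29
f 27 29 28
f 28 29 30
f 28 30 4
f 29 1 2
f 29 2 30
f 30 2 3
f 30 3 4
f 31 42 36
f 31 36 32
f 31 32 38
f 31 38 41
f 31 41 42
f 32 36 40
f 36 42 35
f 42 41 33
f 41 38 37
f 38 32 39
f 34 40 35
f 34 35 33
f 34 33 37
f 34 37 39
f 34 39 40
f 35 40 36
f 33 35 42
f 37 33 41
f 39 37 38
f 40 39 32
f 44 43 47
f 44 47 45
f 45 47 48
f 45 48 46
f 47 43 49
f 47 49 48
f 48 49 50
f 48 50 46
f 49 43 51
f 49 51 50
f 50 51 52
f 50 52 46
f 51 43 53
f 51 53 52
f 52 53 54
f 52 54 46
f 53 43 55
f 53 55 54
f 54 55 56
f 54 56 46
f 55 43 57
f 55 57 56
f 56 57 58
f 56 58 46
f 57 43 59
f 57 59 58
f 58 59 60
f 58 60 46
f 59 43 61
f 59 61 60
f 60 61 62
f 60 62 46
f 61 43 63
f 61 63 62
f 62 63 64
f 62 64 46
f 63 43 65
f 63 65 64
f 64 65 66
f 64 66 46
f 65 43 67
f 65 67 66
f 66 67 68
f 66 68 46
f 67 43 69
f 67 69 68
f 68 69 70
f 68 70 46
f 69 43 71
f 69 71 70
f 70 71 72
f 70 72 46
f 71 43 73
f 71 73 72
f 72 73 74
f 72 74 46
f 73 43 44
f 73 44 74
f 74 44 45
f 74 45 46
f 76 78 75
f 79 76 75
f 75 78 77
f 77 79 75
f 76 82 78
f 80 76 79
f 80 82 76
f 78 82 77
f 81 79 77
f 77 82 81
f 81 80 79
f 82 80 81



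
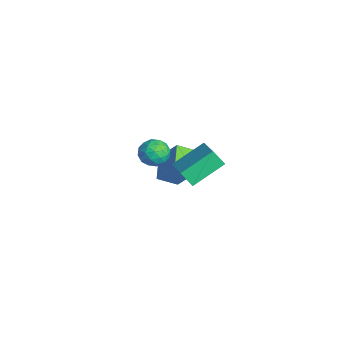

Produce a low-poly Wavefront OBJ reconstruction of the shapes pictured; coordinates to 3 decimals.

v 3.49 -1.406 3.125
v 3.092 0.408 4.106
v 1.838 -1.382 2.411
v 1.44 0.432 3.392
v 3.86 -0.872 2.288
v 3.462 0.942 3.269
v 2.208 -0.848 1.574
v 1.81 0.966 2.555
v -3.564 -0.725 -3.682
v -5.015 -0.196 -3.13
v -3.391 0.431 -4.336
v -4.841 0.961 -3.784
v -2.659 0.059 -2.056
v -4.109 0.589 -1.504
v -2.485 1.216 -2.71
v -3.936 1.745 -2.158
v 0.619 -1.526 2.534
v 0.895 -1.942 1.779
v -0.775 -1.738 2.141
v -0.499 -2.154 1.386
v -0.372 -2.547 2.191
v 0.489 -2.416 2.434
v -0.369 -1.264 1.486
v 0.492 -1.133 1.729
v 0.284 -1.779 1.132
v 0.282 -2.572 1.567
v -0.162 -1.108 2.353
v -0.164 -1.901 2.788
v 0.879 -1.715 2.191
v -0.759 -1.965 1.729
v -0.685 -2.196 2.202
v -0.522 -2.44 1.758
v 0.64 -1.994 2.576
v 0.803 -2.238 2.132
v 0.058 -2.594 2.374
v -0.683 -1.442 1.788
v -0.52 -1.686 1.344
v 0.642 -1.24 2.162
v 0.805 -1.484 1.718
v 0.062 -1.086 1.546
v 0.682 -1.864 1.367
v -0.137 -1.989 1.136
v -0.06 -1.466 1.195
v 0.446 -1.389 1.338
v 0.681 -2.33 1.623
v -0.138 -2.455 1.392
v -0.063 -2.686 1.865
v 0.443 -2.609 2.007
v 0.322 -2.235 1.242
v 0.258 -1.225 2.528
v -0.561 -1.35 2.297
v -0.323 -1.071 1.913
v 0.183 -0.994 2.055
v 0.257 -1.691 2.784
v -0.562 -1.816 2.553
v -0.326 -2.291 2.582
v 0.18 -2.214 2.725
v -0.202 -1.445 2.678
f 2 4 1
f 5 2 1
f 1 4 3
f 3 5 1
f 2 8 4
f 6 2 5
f 6 8 2
f 4 8 3
f 7 5 3
f 3 8 7
f 7 6 5
f 8 6 7
f 10 12 9
f 13 10 9
f 9 12 11
f 11 13 9
f 10 16 12
f 14 10 13
f 14 16 10
f 12 16 11
f 15 13 11
f 11 16 15
f 15 14 13
f 16 14 15
f 17 54 33
f 54 28 57
f 33 57 22
f 54 57 33
f 17 33 29
f 33 22 34
f 29 34 18
f 33 34 29
f 17 29 38
f 29 18 39
f 38 39 24
f 29 39 38
f 17 38 50
f 38 24 53
f 50 53 27
f 38 53 50
f 17 50 54
f 50 27 58
f 54 58 28
f 50 58 54
f 18 34 45
f 34 22 48
f 45 48 26
f 34 48 45
f 22 57 35
f 57 28 56
f 35 56 21
f 57 56 35
f 28 58 55
f 58 27 51
f 55 51 19
f 58 51 55
f 27 53 52
f 53 24 40
f 52 40 23
f 53 40 52
f 24 39 44
f 39 18 41
f 44 41 25
f 39 41 44
f 20 46 32
f 46 26 47
f 32 47 21
f 46 47 32
f 20 32 30
f 32 21 31
f 30 31 19
f 32 31 30
f 20 30 37
f 30 19 36
f 37 36 23
f 30 36 37
f 20 37 42
f 37 23 43
f 42 43 25
f 37 43 42
f 20 42 46
f 42 25 49
f 46 49 26
f 42 49 46
f 21 47 35
f 47 26 48
f 35 48 22
f 47 48 35
f 19 31 55
f 31 21 56
f 55 56 28
f 31 56 55
f 23 36 52
f 36 19 51
f 52 51 27
f 36 51 52
f 25 43 44
f 43 23 40
f 44 40 24
f 43 40 44
f 26 49 45
f 49 25 41
f 45 41 18
f 49 41 45



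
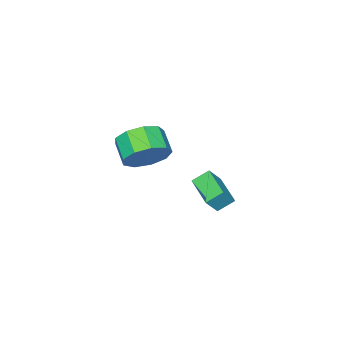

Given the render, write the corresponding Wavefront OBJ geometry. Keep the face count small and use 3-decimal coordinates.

v 2.622 -1.032 0.438
v 3.333 -0.998 1.097
v 2.869 -1.834 1.641
v 2.158 -1.868 0.982
v 2.833 -0.601 1.281
v 2.37 -1.438 1.825
v 2.235 -0.406 1.071
v 1.771 -1.243 1.614
v 1.818 -0.504 0.564
v 1.354 -1.34 1.108
v 1.777 -0.849 -0.001
v 1.313 -1.685 0.542
v 2.131 -1.279 -0.361
v 1.667 -2.115 0.182
v 2.715 -1.594 -0.347
v 2.251 -2.43 0.197
v 3.255 -1.645 0.035
v 2.792 -2.482 0.578
v 3.499 -1.41 0.605
v 3.036 -2.246 1.148
v -2.232 -1.585 -3.776
v -1.641 -1.687 -2.989
v -1.602 -0.293 -4.082
v -1.01 -0.395 -3.294
v -1.65 -1.985 -4.266
v -1.058 -2.087 -3.478
v -1.019 -0.693 -4.571
v -0.428 -0.795 -3.784
f 2 1 5
f 2 5 3
f 3 5 6
f 3 6 4
f 5 1 7
f 5 7 6
f 6 7 8
f 6 8 4
f 7 1 9
f 7 9 8
f 8 9 10
f 8 10 4
f 9 1 11
f 9 11 10
f 10 11 12
f 10 12 4
f 11 1 13
f 11 13 12
f 12 13 14
f 12 14 4
f 13 1 15
f 13 15 14
f 14 15 16
f 14 16 4
f 15 1 17
f 15 17 16
f 16 17 18
f 16 18 4
f 17 1 19
f 17 19 18
f 18 19 20
f 18 20 4
f 19 1 2
f 19 2 20
f 20 2 3
f 20 3 4
f 22 24 21
f 25 22 21
f 21 24 23
f 23 25 21
f 22 28 24
f 26 22 25
f 26 28 22
f 24 28 23
f 27 25 23
f 23 28 27
f 27 26 25
f 28 26 27



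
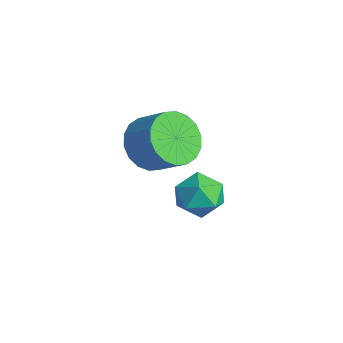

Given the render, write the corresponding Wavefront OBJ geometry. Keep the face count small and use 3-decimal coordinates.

v 2.174 3.81 0.99
v 2.854 3.796 0.633
v 2.326 2.624 1.327
v 3.006 2.61 0.97
v 2.915 3.028 1.608
v 2.822 3.761 1.4
v 2.358 2.659 0.56
v 2.265 3.392 0.352
v 2.968 3.085 0.368
v 3.312 3.312 1.015
v 1.868 3.108 0.945
v 2.212 3.335 1.592
v 2.339 1.898 3.337
v 2.878 1.325 3.043
v 3.64 1.709 3.689
v 3.101 2.282 3.983
v 2.929 1.614 2.811
v 3.691 1.998 3.457
v 2.863 1.959 2.683
v 3.625 2.343 3.329
v 2.694 2.292 2.685
v 3.455 2.676 3.331
v 2.454 2.547 2.816
v 3.215 2.931 3.462
v 2.191 2.673 3.05
v 2.953 3.058 3.696
v 1.958 2.646 3.341
v 2.719 3.031 3.987
v 1.8 2.471 3.631
v 2.562 2.855 4.277
v 1.749 2.182 3.863
v 2.511 2.566 4.509
v 1.815 1.837 3.991
v 2.577 2.221 4.637
v 1.985 1.504 3.989
v 2.746 1.888 4.635
v 2.225 1.249 3.858
v 2.986 1.633 4.504
v 2.487 1.122 3.624
v 3.249 1.507 4.27
v 2.721 1.149 3.333
v 3.482 1.534 3.979
f 1 12 6
f 1 6 2
f 1 2 8
f 1 8 11
f 1 11 12
f 2 6 10
f 6 12 5
f 12 11 3
f 11 8 7
f 8 2 9
f 4 10 5
f 4 5 3
f 4 3 7
f 4 7 9
f 4 9 10
f 5 10 6
f 3 5 12
f 7 3 11
f 9 7 8
f 10 9 2
f 14 13 17
f 14 17 15
f 15 17 18
f 15 18 16
f 17 13 19
f 17 19 18
f 18 19 20
f 18 20 16
f 19 13 21
f 19 21 20
f 20 21 22
f 20 22 16
f 21 13 23
f 21 23 22
f 22 23 24
f 22 24 16
f 23 13 25
f 23 25 24
f 24 25 26
f 24 26 16
f 25 13 27
f 25 27 26
f 26 27 28
f 26 28 16
f 27 13 29
f 27 29 28
f 28 29 30
f 28 30 16
f 29 13 31
f 29 31 30
f 30 31 32
f 30 32 16
f 31 13 33
f 31 33 32
f 32 33 34
f 32 34 16
f 33 13 35
f 33 35 34
f 34 35 36
f 34 36 16
f 35 13 37
f 35 37 36
f 36 37 38
f 36 38 16
f 37 13 39
f 37 39 38
f 38 39 40
f 38 40 16
f 39 13 41
f 39 41 40
f 40 41 42
f 40 42 16
f 41 13 14
f 41 14 42
f 42 14 15
f 42 15 16



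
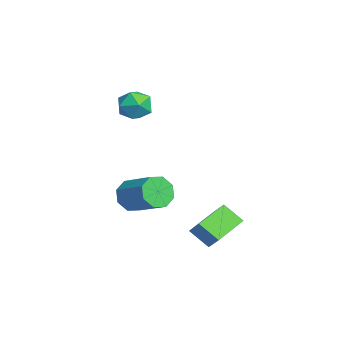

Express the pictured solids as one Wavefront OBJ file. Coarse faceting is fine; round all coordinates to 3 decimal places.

v -2.36 -1.771 3.586
v -1.972 -2.399 4.274
v -3.728 -2.661 3.546
v -3.34 -3.289 4.234
v -3.589 -2.347 4.495
v -2.743 -1.796 4.52
v -2.957 -3.264 3.3
v -2.111 -2.713 3.325
v -2.34 -3.322 4.098
v -2.731 -2.755 4.836
v -2.969 -2.305 2.984
v -3.36 -1.738 3.722
v 1.662 0.78 -1.282
v 2.43 1.136 -0.431
v 2.19 1.629 -2.113
v 2.959 1.984 -1.262
v 2.881 -0.524 -1.838
v 3.65 -0.169 -0.987
v 3.41 0.324 -2.669
v 4.178 0.68 -1.818
v 0.004 -2.916 -0.849
v 0.642 -3.197 -1.524
v 2.114 -2.104 -0.585
v 1.476 -1.824 0.089
v 0.292 -2.568 -1.707
v 1.765 -1.475 -0.769
v -0.226 -2.144 -1.388
v 1.246 -1.051 -0.45
v -0.61 -2.172 -0.753
v 0.862 -1.079 0.185
v -0.634 -2.636 -0.175
v 0.838 -1.543 0.764
v -0.285 -3.265 0.009
v 1.188 -2.172 0.947
v 0.234 -3.689 -0.31
v 1.706 -2.596 0.628
v 0.618 -3.661 -0.945
v 2.09 -2.568 -0.007
f 1 12 6
f 1 6 2
f 1 2 8
f 1 8 11
f 1 11 12
f 2 6 10
f 6 12 5
f 12 11 3
f 11 8 7
f 8 2 9
f 4 10 5
f 4 5 3
f 4 3 7
f 4 7 9
f 4 9 10
f 5 10 6
f 3 5 12
f 7 3 11
f 9 7 8
f 10 9 2
f 14 16 13
f 17 14 13
f 13 16 15
f 15 17 13
f 14 20 16
f 18 14 17
f 18 20 14
f 16 20 15
f 19 17 15
f 15 20 19
f 19 18 17
f 20 18 19
f 22 21 25
f 22 25 23
f 23 25 26
f 23 26 24
f 25 21 27
f 25 27 26
f 26 27 28
f 26 28 24
f 27 21 29
f 27 29 28
f 28 29 30
f 28 30 24
f 29 21 31
f 29 31 30
f 30 31 32
f 30 32 24
f 31 21 33
f 31 33 32
f 32 33 34
f 32 34 24
f 33 21 35
f 33 35 34
f 34 35 36
f 34 36 24
f 35 21 37
f 35 37 36
f 36 37 38
f 36 38 24
f 37 21 22
f 37 22 38
f 38 22 23
f 38 23 24



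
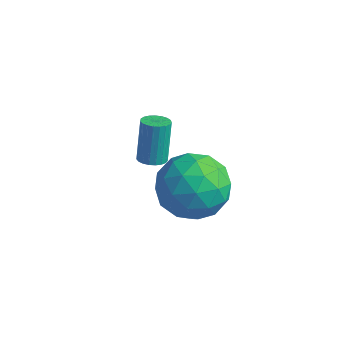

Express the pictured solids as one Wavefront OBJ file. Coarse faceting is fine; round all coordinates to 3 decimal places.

v -2.436 1.91 -1.124
v -1.959 1.784 -0.995
v -2.207 2.345 0.472
v -2.684 2.47 0.344
v -1.934 1.982 -1.067
v -2.183 2.543 0.401
v -1.997 2.168 -1.148
v -2.245 2.729 0.319
v -2.135 2.309 -1.225
v -2.383 2.869 0.242
v -2.326 2.381 -1.285
v -2.574 2.941 0.182
v -2.535 2.371 -1.317
v -2.783 2.932 0.15
v -2.727 2.282 -1.315
v -2.976 2.842 0.152
v -2.869 2.128 -1.28
v -3.117 2.689 0.187
v -2.936 1.937 -1.218
v -3.184 2.497 0.249
v -2.917 1.741 -1.14
v -3.165 2.301 0.327
v -2.814 1.574 -1.059
v -3.062 2.134 0.408
v -2.646 1.465 -0.989
v -2.894 2.025 0.478
v -2.442 1.433 -0.942
v -2.69 1.994 0.525
v -2.236 1.484 -0.927
v -2.484 2.044 0.54
v -2.065 1.608 -0.946
v -2.314 2.168 0.522
v 1.362 0.354 0.944
v 2.01 -0.402 1.684
v -0.35 -0.398 1.676
v 0.298 -1.154 2.416
v 0.3 0.069 2.624
v 1.357 0.534 2.172
v 0.303 -1.334 1.188
v 1.36 -0.869 0.736
v 1.355 -1.445 1.835
v 1.354 -0.578 2.722
v 0.306 -0.222 0.638
v 0.305 0.645 1.525
v 1.836 0.042 1.25
v -0.176 -0.842 2.11
v -0.175 -0.123 2.232
v 0.206 -0.567 2.667
v 1.453 0.592 1.537
v 1.834 0.148 1.972
v 0.828 0.425 2.524
v -0.174 -0.948 1.388
v 0.207 -1.392 1.823
v 1.454 -0.233 0.693
v 1.835 -0.677 1.128
v 0.832 -1.225 0.836
v 1.832 -1.016 1.774
v 0.826 -1.458 2.203
v 0.829 -1.563 1.482
v 1.451 -1.29 1.216
v 1.831 -0.506 2.295
v 0.825 -0.948 2.725
v 0.826 -0.229 2.848
v 1.448 0.044 2.582
v 1.447 -1.119 2.384
v 0.835 0.148 0.635
v -0.171 -0.294 1.065
v 0.212 -0.844 0.778
v 0.834 -0.571 0.512
v 0.834 0.658 1.157
v -0.172 0.216 1.586
v 0.209 0.49 2.144
v 0.831 0.763 1.878
v 0.213 0.319 0.976
f 2 1 5
f 2 5 3
f 3 5 6
f 3 6 4
f 5 1 7
f 5 7 6
f 6 7 8
f 6 8 4
f 7 1 9
f 7 9 8
f 8 9 10
f 8 10 4
f 9 1 11
f 9 11 10
f 10 11 12
f 10 12 4
f 11 1 13
f 11 13 12
f 12 13 14
f 12 14 4
f 13 1 15
f 13 15 14
f 14 15 16
f 14 16 4
f 15 1 17
f 15 17 16
f 16 17 18
f 16 18 4
f 17 1 19
f 17 19 18
f 18 19 20
f 18 20 4
f 19 1 21
f 19 21 20
f 20 21 22
f 20 22 4
f 21 1 23
f 21 23 22
f 22 23 24
f 22 24 4
f 23 1 25
f 23 25 24
f 24 25 26
f 24 26 4
f 25 1 27
f 25 27 26
f 26 27 28
f 26 28 4
f 27 1 29
f 27 29 28
f 28 29 30
f 28 30 4
f 29 1 31
f 29 31 30
f 30 31 32
f 30 32 4
f 31 1 2
f 31 2 32
f 32 2 3
f 32 3 4
f 33 70 49
f 70 44 73
f 49 73 38
f 70 73 49
f 33 49 45
f 49 38 50
f 45 50 34
f 49 50 45
f 33 45 54
f 45 34 55
f 54 55 40
f 45 55 54
f 33 54 66
f 54 40 69
f 66 69 43
f 54 69 66
f 33 66 70
f 66 43 74
f 70 74 44
f 66 74 70
f 34 50 61
f 50 38 64
f 61 64 42
f 50 64 61
f 38 73 51
f 73 44 72
f 51 72 37
f 73 72 51
f 44 74 71
f 74 43 67
f 71 67 35
f 74 67 71
f 43 69 68
f 69 40 56
f 68 56 39
f 69 56 68
f 40 55 60
f 55 34 57
f 60 57 41
f 55 57 60
f 36 62 48
f 62 42 63
f 48 63 37
f 62 63 48
f 36 48 46
f 48 37 47
f 46 47 35
f 48 47 46
f 36 46 53
f 46 35 52
f 53 52 39
f 46 52 53
f 36 53 58
f 53 39 59
f 58 59 41
f 53 59 58
f 36 58 62
f 58 41 65
f 62 65 42
f 58 65 62
f 37 63 51
f 63 42 64
f 51 64 38
f 63 64 51
f 35 47 71
f 47 37 72
f 71 72 44
f 47 72 71
f 39 52 68
f 52 35 67
f 68 67 43
f 52 67 68
f 41 59 60
f 59 39 56
f 60 56 40
f 59 56 60
f 42 65 61
f 65 41 57
f 61 57 34
f 65 57 61



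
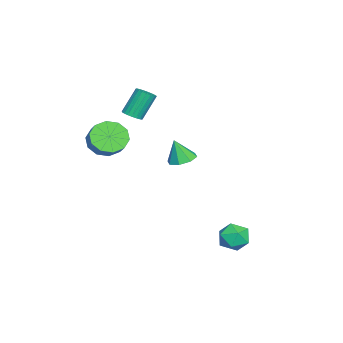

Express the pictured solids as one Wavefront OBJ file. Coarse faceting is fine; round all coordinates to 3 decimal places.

v 2.695 3.158 -4.323
v 3.552 3.358 -4.075
v 2.868 1.782 -3.805
v 3.725 1.982 -3.557
v 3.02 2.364 -3.116
v 2.914 3.215 -3.436
v 3.506 1.925 -4.444
v 3.4 2.776 -4.764
v 4.054 2.597 -4.15
v 3.754 2.868 -3.33
v 2.666 2.272 -4.55
v 2.366 2.543 -3.73
v -1.31 -3.566 1.767
v -0.907 -3.876 2.066
v -1.507 -3.265 3.511
v -1.91 -2.954 3.213
v -0.789 -3.665 2.026
v -1.389 -3.054 3.471
v -0.761 -3.437 1.941
v -1.361 -2.825 3.386
v -0.828 -3.231 1.826
v -1.428 -2.619 3.271
v -0.978 -3.082 1.701
v -1.578 -2.471 3.146
v -1.186 -3.018 1.587
v -1.786 -2.406 3.032
v -1.415 -3.048 1.505
v -2.015 -2.437 2.95
v -1.626 -3.168 1.468
v -2.226 -2.556 2.913
v -1.782 -3.356 1.483
v -2.382 -2.745 2.928
v -1.857 -3.581 1.547
v -2.457 -2.969 2.992
v -1.837 -3.803 1.649
v -2.437 -3.192 3.094
v -1.726 -3.984 1.772
v -2.326 -3.373 3.217
v -1.543 -4.093 1.894
v -2.143 -3.481 3.339
v -1.32 -4.11 1.994
v -1.92 -3.499 3.439
v -1.095 -4.034 2.055
v -1.695 -3.423 3.5
v 2.192 -4.084 1.582
v 2.743 -3.778 0.793
v 3.439 -3.389 1.429
v 2.888 -3.696 2.218
v 2.348 -3.318 0.943
v 3.044 -2.929 1.579
v 1.894 -3.151 1.337
v 2.59 -2.762 1.974
v 1.554 -3.34 1.825
v 2.25 -2.952 2.462
v 1.457 -3.814 2.22
v 2.153 -3.425 2.856
v 1.641 -4.391 2.371
v 2.337 -4.002 3.007
v 2.036 -4.851 2.221
v 2.732 -4.462 2.857
v 2.49 -5.018 1.826
v 3.186 -4.629 2.463
v 2.83 -4.828 1.338
v 3.526 -4.44 1.975
v 2.927 -4.355 0.944
v 3.623 -3.966 1.58
v -0.292 -0.738 -0.586
v 0.272 -1.272 -0.778
v -0.248 -1.162 0.726
v 0.508 -0.732 -0.611
v 0.276 -0.196 -0.43
v -0.289 0.024 -0.34
v -0.855 -0.203 -0.394
v -1.091 -0.743 -0.561
v -0.859 -1.28 -0.743
v -0.294 -1.499 -0.832
f 1 12 6
f 1 6 2
f 1 2 8
f 1 8 11
f 1 11 12
f 2 6 10
f 6 12 5
f 12 11 3
f 11 8 7
f 8 2 9
f 4 10 5
f 4 5 3
f 4 3 7
f 4 7 9
f 4 9 10
f 5 10 6
f 3 5 12
f 7 3 11
f 9 7 8
f 10 9 2
f 14 13 17
f 14 17 15
f 15 17 18
f 15 18 16
f 17 13 19
f 17 19 18
f 18 19 20
f 18 20 16
f 19 13 21
f 19 21 20
f 20 21 22
f 20 22 16
f 21 13 23
f 21 23 22
f 22 23 24
f 22 24 16
f 23 13 25
f 23 25 24
f 24 25 26
f 24 26 16
f 25 13 27
f 25 27 26
f 26 27 28
f 26 28 16
f 27 13 29
f 27 29 28
f 28 29 30
f 28 30 16
f 29 13 31
f 29 31 30
f 30 31 32
f 30 32 16
f 31 13 33
f 31 33 32
f 32 33 34
f 32 34 16
f 33 13 35
f 33 35 34
f 34 35 36
f 34 36 16
f 35 13 37
f 35 37 36
f 36 37 38
f 36 38 16
f 37 13 39
f 37 39 38
f 38 39 40
f 38 40 16
f 39 13 41
f 39 41 40
f 40 41 42
f 40 42 16
f 41 13 43
f 41 43 42
f 42 43 44
f 42 44 16
f 43 13 14
f 43 14 44
f 44 14 15
f 44 15 16
f 46 45 49
f 46 49 47
f 47 49 50
f 47 50 48
f 49 45 51
f 49 51 50
f 50 51 52
f 50 52 48
f 51 45 53
f 51 53 52
f 52 53 54
f 52 54 48
f 53 45 55
f 53 55 54
f 54 55 56
f 54 56 48
f 55 45 57
f 55 57 56
f 56 57 58
f 56 58 48
f 57 45 59
f 57 59 58
f 58 59 60
f 58 60 48
f 59 45 61
f 59 61 60
f 60 61 62
f 60 62 48
f 61 45 63
f 61 63 62
f 62 63 64
f 62 64 48
f 63 45 65
f 63 65 64
f 64 65 66
f 64 66 48
f 65 45 46
f 65 46 66
f 66 46 47
f 66 47 48
f 68 67 70
f 68 70 69
f 70 67 71
f 70 71 69
f 71 67 72
f 71 72 69
f 72 67 73
f 72 73 69
f 73 67 74
f 73 74 69
f 74 67 75
f 74 75 69
f 75 67 76
f 75 76 69
f 76 67 68
f 76 68 69



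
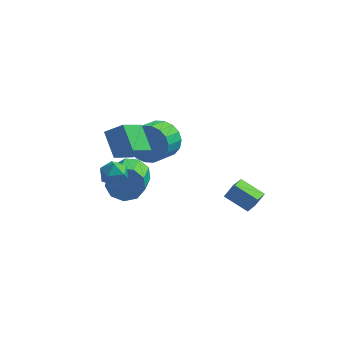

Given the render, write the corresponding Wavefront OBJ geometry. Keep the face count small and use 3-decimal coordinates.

v -1.624 -0.55 1.15
v -2.139 -1.777 1.984
v -0.748 -0.49 1.779
v -1.262 -1.717 2.613
v -0.898 -1.483 0.227
v -1.412 -2.71 1.061
v -0.021 -1.423 0.856
v -0.536 -2.65 1.69
v 2.832 0.95 -3.807
v 3.229 1.205 -3.064
v 2.95 2.011 -4.234
v 3.347 2.266 -3.492
v 4.073 0.594 -4.348
v 4.47 0.849 -3.606
v 4.191 1.655 -4.776
v 4.588 1.91 -4.033
v -2.327 -1.332 -1.27
v -1.649 -0.996 -1.263
v -1.851 -2.304 -0.697
v -1.173 -1.968 -0.69
v -1.735 -1.696 -0.262
v -2.029 -1.095 -0.616
v -1.471 -2.205 -1.344
v -1.765 -1.604 -1.698
v -1.12 -1.535 -1.308
v -1.283 -1.221 -0.639
v -2.217 -2.079 -1.321
v -2.38 -1.765 -0.652
v -0.346 1.359 -0.564
v 0.055 0.894 -1.453
v -0.253 -0.304 -0.964
v -0.654 0.161 -0.076
v 0.436 0.914 -1.162
v 0.129 -0.284 -0.673
v 0.663 1.023 -0.752
v 0.355 -0.175 -0.263
v 0.69 1.199 -0.305
v 0.382 0.001 0.184
v 0.512 1.406 0.09
v 0.204 0.208 0.579
v 0.163 1.604 0.356
v -0.144 0.406 0.845
v -0.286 1.753 0.439
v -0.593 0.555 0.928
v -0.747 1.824 0.324
v -1.055 0.626 0.813
v -1.129 1.804 0.033
v -1.436 0.606 0.522
v -1.355 1.695 -0.377
v -1.663 0.497 0.112
v -1.382 1.519 -0.824
v -1.69 0.321 -0.335
v -1.204 1.312 -1.219
v -1.512 0.114 -0.73
v -0.856 1.114 -1.485
v -1.163 -0.084 -0.996
v -0.407 0.965 -1.568
v -0.714 -0.233 -1.079
v -2.124 2.223 -4.271
v -1.479 2.012 -4.978
v -1.171 0.066 -4.117
v -1.816 0.277 -3.409
v -1.164 2.292 -4.456
v -0.856 0.347 -3.595
v -1.299 2.54 -3.848
v -0.991 0.595 -2.987
v -1.819 2.64 -3.438
v -1.511 0.694 -2.577
v -2.482 2.544 -3.417
v -2.174 0.598 -2.556
v -2.978 2.298 -3.795
v -2.67 0.352 -2.934
v -3.074 2.017 -4.396
v -2.766 0.071 -3.535
v -2.725 1.832 -4.938
v -2.417 -0.114 -4.077
v -2.095 1.83 -5.168
v -1.788 -0.116 -4.307
f 2 4 1
f 5 2 1
f 1 4 3
f 3 5 1
f 2 8 4
f 6 2 5
f 6 8 2
f 4 8 3
f 7 5 3
f 3 8 7
f 7 6 5
f 8 6 7
f 10 12 9
f 13 10 9
f 9 12 11
f 11 13 9
f 10 16 12
f 14 10 13
f 14 16 10
f 12 16 11
f 15 13 11
f 11 16 15
f 15 14 13
f 16 14 15
f 17 28 22
f 17 22 18
f 17 18 24
f 17 24 27
f 17 27 28
f 18 22 26
f 22 28 21
f 28 27 19
f 27 24 23
f 24 18 25
f 20 26 21
f 20 21 19
f 20 19 23
f 20 23 25
f 20 25 26
f 21 26 22
f 19 21 28
f 23 19 27
f 25 23 24
f 26 25 18
f 30 29 33
f 30 33 31
f 31 33 34
f 31 34 32
f 33 29 35
f 33 35 34
f 34 35 36
f 34 36 32
f 35 29 37
f 35 37 36
f 36 37 38
f 36 38 32
f 37 29 39
f 37 39 38
f 38 39 40
f 38 40 32
f 39 29 41
f 39 41 40
f 40 41 42
f 40 42 32
f 41 29 43
f 41 43 42
f 42 43 44
f 42 44 32
f 43 29 45
f 43 45 44
f 44 45 46
f 44 46 32
f 45 29 47
f 45 47 46
f 46 47 48
f 46 48 32
f 47 29 49
f 47 49 48
f 48 49 50
f 48 50 32
f 49 29 51
f 49 51 50
f 50 51 52
f 50 52 32
f 51 29 53
f 51 53 52
f 52 53 54
f 52 54 32
f 53 29 55
f 53 55 54
f 54 55 56
f 54 56 32
f 55 29 57
f 55 57 56
f 56 57 58
f 56 58 32
f 57 29 30
f 57 30 58
f 58 30 31
f 58 31 32
f 60 59 63
f 60 63 61
f 61 63 64
f 61 64 62
f 63 59 65
f 63 65 64
f 64 65 66
f 64 66 62
f 65 59 67
f 65 67 66
f 66 67 68
f 66 68 62
f 67 59 69
f 67 69 68
f 68 69 70
f 68 70 62
f 69 59 71
f 69 71 70
f 70 71 72
f 70 72 62
f 71 59 73
f 71 73 72
f 72 73 74
f 72 74 62
f 73 59 75
f 73 75 74
f 74 75 76
f 74 76 62
f 75 59 77
f 75 77 76
f 76 77 78
f 76 78 62
f 77 59 60
f 77 60 78
f 78 60 61
f 78 61 62



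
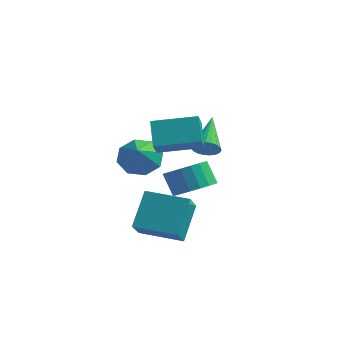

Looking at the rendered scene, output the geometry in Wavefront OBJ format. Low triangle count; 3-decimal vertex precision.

v -0.89 0.896 -1.226
v -0.319 0.882 -0.858
v -1.59 2.584 -0.074
v -0.248 1.055 -1.069
v -0.288 1.201 -1.308
v -0.433 1.295 -1.533
v -0.656 1.319 -1.704
v -0.92 1.27 -1.793
v -1.179 1.157 -1.783
v -1.388 0.998 -1.678
v -1.511 0.822 -1.494
v -1.526 0.658 -1.264
v -1.432 0.536 -1.027
v -1.244 0.476 -0.825
v -0.995 0.488 -0.692
v -0.727 0.571 -0.651
v -0.488 0.71 -0.71
v -2.307 -1.141 0.521
v -2.03 -1.86 1.249
v -0.527 -0.118 0.854
v -0.25 -0.836 1.582
v -1.65 -1.944 -0.522
v -1.373 -2.662 0.206
v 0.13 -0.92 -0.189
v 0.407 -1.639 0.539
v -1.143 -4.683 -3.677
v -1.337 -3.385 -2.155
v -1.545 -3.554 -4.691
v -1.74 -2.256 -3.169
v 0.8 -4.164 -3.871
v 0.605 -2.866 -2.349
v 0.397 -3.035 -4.885
v 0.203 -1.737 -3.363
v -3.575 -0.333 -1.944
v -2.611 -0.162 -2.35
v -2.885 -1.587 -0.836
v -2.769 0.315 -1.713
v -3.399 0.412 -1.211
v -4.132 0.072 -1.139
v -4.539 -0.505 -1.538
v -4.381 -0.981 -2.176
v -3.751 -1.078 -2.677
v -3.018 -0.739 -2.75
v 1.235 -3.499 -1.329
v 2.038 -3.699 -0.804
v 1.409 -3.501 0.234
v 0.605 -3.301 -0.291
v 2.068 -3.268 -0.868
v 1.439 -3.071 0.17
v 1.933 -2.883 -1.023
v 1.304 -2.686 0.016
v 1.66 -2.62 -1.238
v 1.031 -2.423 -0.2
v 1.302 -2.531 -1.472
v 0.673 -2.334 -0.433
v 0.932 -2.634 -1.677
v 0.302 -2.437 -0.639
v 0.621 -2.908 -1.813
v -0.009 -2.711 -0.775
v 0.431 -3.299 -1.854
v -0.198 -3.101 -0.816
v 0.401 -3.729 -1.79
v -0.228 -3.532 -0.752
v 0.536 -4.114 -1.636
v -0.093 -3.917 -0.597
v 0.809 -4.377 -1.42
v 0.18 -4.18 -0.382
v 1.167 -4.466 -1.187
v 0.538 -4.269 -0.148
v 1.538 -4.363 -0.981
v 0.908 -4.166 0.057
v 1.849 -4.089 -0.845
v 1.219 -3.892 0.193
f 2 1 4
f 2 4 3
f 4 1 5
f 4 5 3
f 5 1 6
f 5 6 3
f 6 1 7
f 6 7 3
f 7 1 8
f 7 8 3
f 8 1 9
f 8 9 3
f 9 1 10
f 9 10 3
f 10 1 11
f 10 11 3
f 11 1 12
f 11 12 3
f 12 1 13
f 12 13 3
f 13 1 14
f 13 14 3
f 14 1 15
f 14 15 3
f 15 1 16
f 15 16 3
f 16 1 17
f 16 17 3
f 17 1 2
f 17 2 3
f 19 21 18
f 22 19 18
f 18 21 20
f 20 22 18
f 19 25 21
f 23 19 22
f 23 25 19
f 21 25 20
f 24 22 20
f 20 25 24
f 24 23 22
f 25 23 24
f 27 29 26
f 30 27 26
f 26 29 28
f 28 30 26
f 27 33 29
f 31 27 30
f 31 33 27
f 29 33 28
f 32 30 28
f 28 33 32
f 32 31 30
f 33 31 32
f 35 34 37
f 35 37 36
f 37 34 38
f 37 38 36
f 38 34 39
f 38 39 36
f 39 34 40
f 39 40 36
f 40 34 41
f 40 41 36
f 41 34 42
f 41 42 36
f 42 34 43
f 42 43 36
f 43 34 35
f 43 35 36
f 45 44 48
f 45 48 46
f 46 48 49
f 46 49 47
f 48 44 50
f 48 50 49
f 49 50 51
f 49 51 47
f 50 44 52
f 50 52 51
f 51 52 53
f 51 53 47
f 52 44 54
f 52 54 53
f 53 54 55
f 53 55 47
f 54 44 56
f 54 56 55
f 55 56 57
f 55 57 47
f 56 44 58
f 56 58 57
f 57 58 59
f 57 59 47
f 58 44 60
f 58 60 59
f 59 60 61
f 59 61 47
f 60 44 62
f 60 62 61
f 61 62 63
f 61 63 47
f 62 44 64
f 62 64 63
f 63 64 65
f 63 65 47
f 64 44 66
f 64 66 65
f 65 66 67
f 65 67 47
f 66 44 68
f 66 68 67
f 67 68 69
f 67 69 47
f 68 44 70
f 68 70 69
f 69 70 71
f 69 71 47
f 70 44 72
f 70 72 71
f 71 72 73
f 71 73 47
f 72 44 45
f 72 45 73
f 73 45 46
f 73 46 47



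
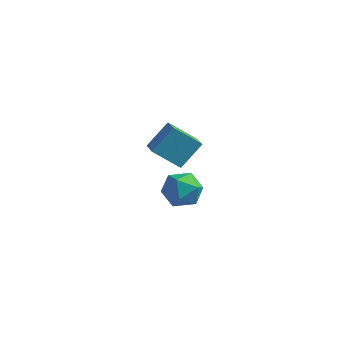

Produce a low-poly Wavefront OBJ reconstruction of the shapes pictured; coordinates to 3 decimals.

v -4.56 2.357 -2.812
v -4.004 3.471 -1.539
v -3.281 2.979 -3.915
v -2.725 4.093 -2.643
v -3.595 1.287 -2.297
v -3.039 2.401 -1.025
v -2.316 1.909 -3.401
v -1.76 3.023 -2.128
v 0.239 -2.032 -1.055
v 0.783 -2.36 -0.179
v 0.537 -3.58 -1.821
v 1.081 -3.908 -0.945
v 0.01 -3.762 -0.893
v -0.175 -2.805 -0.419
v 1.495 -3.135 -1.581
v 1.31 -2.178 -1.107
v 1.559 -3.042 -0.503
v 0.642 -3.43 -0.078
v 0.678 -2.51 -1.922
v -0.239 -2.898 -1.497
f 2 4 1
f 5 2 1
f 1 4 3
f 3 5 1
f 2 8 4
f 6 2 5
f 6 8 2
f 4 8 3
f 7 5 3
f 3 8 7
f 7 6 5
f 8 6 7
f 9 20 14
f 9 14 10
f 9 10 16
f 9 16 19
f 9 19 20
f 10 14 18
f 14 20 13
f 20 19 11
f 19 16 15
f 16 10 17
f 12 18 13
f 12 13 11
f 12 11 15
f 12 15 17
f 12 17 18
f 13 18 14
f 11 13 20
f 15 11 19
f 17 15 16
f 18 17 10



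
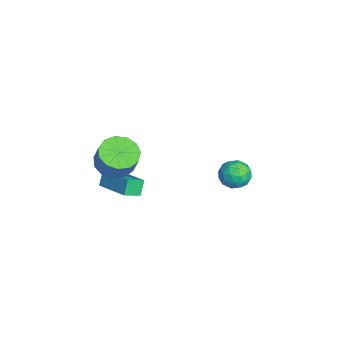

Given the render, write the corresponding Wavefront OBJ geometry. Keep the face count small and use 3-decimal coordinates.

v 1.512 -3.049 1.68
v 2.317 -2.655 1.214
v 2.893 -2.458 2.374
v 2.088 -2.851 2.84
v 1.963 -2.221 1.316
v 2.538 -2.024 2.476
v 1.465 -2.05 1.533
v 2.041 -1.853 2.693
v 0.983 -2.196 1.798
v 1.559 -1.999 2.958
v 0.669 -2.613 2.025
v 1.244 -2.416 3.185
v 0.622 -3.168 2.142
v 1.198 -2.971 3.302
v 0.858 -3.685 2.113
v 1.434 -3.488 3.273
v 1.302 -4 1.946
v 1.877 -3.803 3.106
v 1.812 -4.013 1.695
v 2.388 -3.816 2.855
v 2.227 -3.72 1.439
v 2.803 -3.523 2.599
v 2.415 -3.213 1.26
v 2.991 -3.016 2.42
v -1.139 -3.408 -1.201
v 0.512 -2.339 -0.622
v -1.512 -2.592 -1.644
v 0.139 -1.524 -1.064
v -0.719 -3.636 -1.976
v 0.932 -2.568 -1.396
v -1.092 -2.821 -2.418
v 0.559 -1.752 -1.839
v -1.604 3.97 -2.339
v -0.96 3.34 -2.261
v -2.42 3.04 -3.119
v -1.776 2.41 -3.041
v -2.254 2.659 -2.316
v -1.75 3.235 -1.833
v -1.63 3.145 -3.547
v -1.126 3.721 -3.064
v -0.976 2.831 -3.008
v -1.361 2.53 -2.247
v -2.019 3.85 -3.133
v -2.404 3.549 -2.372
v -1.211 3.737 -2.231
v -2.169 2.643 -3.149
v -2.45 2.79 -2.722
v -2.072 2.419 -2.676
v -1.675 3.675 -1.98
v -1.296 3.305 -1.934
v -2.056 2.904 -1.966
v -2.084 3.075 -3.446
v -1.705 2.705 -3.4
v -1.308 3.961 -2.704
v -0.93 3.59 -2.658
v -1.324 3.476 -3.414
v -0.841 3.067 -2.624
v -1.321 2.52 -3.083
v -1.235 2.953 -3.38
v -0.939 3.291 -3.097
v -1.068 2.891 -2.177
v -1.547 2.344 -2.636
v -1.828 2.49 -2.209
v -1.532 2.828 -1.926
v -1.077 2.591 -2.616
v -1.833 4.036 -2.744
v -2.312 3.489 -3.203
v -1.848 3.552 -3.454
v -1.552 3.89 -3.171
v -2.059 3.86 -2.297
v -2.539 3.313 -2.756
v -2.441 3.089 -2.283
v -2.145 3.427 -2
v -2.303 3.789 -2.764
f 2 1 5
f 2 5 3
f 3 5 6
f 3 6 4
f 5 1 7
f 5 7 6
f 6 7 8
f 6 8 4
f 7 1 9
f 7 9 8
f 8 9 10
f 8 10 4
f 9 1 11
f 9 11 10
f 10 11 12
f 10 12 4
f 11 1 13
f 11 13 12
f 12 13 14
f 12 14 4
f 13 1 15
f 13 15 14
f 14 15 16
f 14 16 4
f 15 1 17
f 15 17 16
f 16 17 18
f 16 18 4
f 17 1 19
f 17 19 18
f 18 19 20
f 18 20 4
f 19 1 21
f 19 21 20
f 20 21 22
f 20 22 4
f 21 1 23
f 21 23 22
f 22 23 24
f 22 24 4
f 23 1 2
f 23 2 24
f 24 2 3
f 24 3 4
f 26 28 25
f 29 26 25
f 25 28 27
f 27 29 25
f 26 32 28
f 30 26 29
f 30 32 26
f 28 32 27
f 31 29 27
f 27 32 31
f 31 30 29
f 32 30 31
f 33 70 49
f 70 44 73
f 49 73 38
f 70 73 49
f 33 49 45
f 49 38 50
f 45 50 34
f 49 50 45
f 33 45 54
f 45 34 55
f 54 55 40
f 45 55 54
f 33 54 66
f 54 40 69
f 66 69 43
f 54 69 66
f 33 66 70
f 66 43 74
f 70 74 44
f 66 74 70
f 34 50 61
f 50 38 64
f 61 64 42
f 50 64 61
f 38 73 51
f 73 44 72
f 51 72 37
f 73 72 51
f 44 74 71
f 74 43 67
f 71 67 35
f 74 67 71
f 43 69 68
f 69 40 56
f 68 56 39
f 69 56 68
f 40 55 60
f 55 34 57
f 60 57 41
f 55 57 60
f 36 62 48
f 62 42 63
f 48 63 37
f 62 63 48
f 36 48 46
f 48 37 47
f 46 47 35
f 48 47 46
f 36 46 53
f 46 35 52
f 53 52 39
f 46 52 53
f 36 53 58
f 53 39 59
f 58 59 41
f 53 59 58
f 36 58 62
f 58 41 65
f 62 65 42
f 58 65 62
f 37 63 51
f 63 42 64
f 51 64 38
f 63 64 51
f 35 47 71
f 47 37 72
f 71 72 44
f 47 72 71
f 39 52 68
f 52 35 67
f 68 67 43
f 52 67 68
f 41 59 60
f 59 39 56
f 60 56 40
f 59 56 60
f 42 65 61
f 65 41 57
f 61 57 34
f 65 57 61

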